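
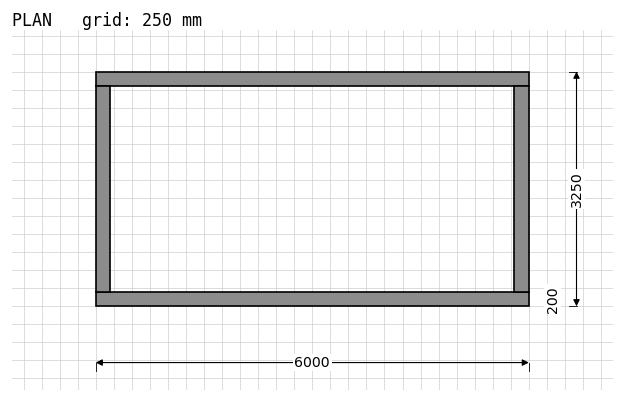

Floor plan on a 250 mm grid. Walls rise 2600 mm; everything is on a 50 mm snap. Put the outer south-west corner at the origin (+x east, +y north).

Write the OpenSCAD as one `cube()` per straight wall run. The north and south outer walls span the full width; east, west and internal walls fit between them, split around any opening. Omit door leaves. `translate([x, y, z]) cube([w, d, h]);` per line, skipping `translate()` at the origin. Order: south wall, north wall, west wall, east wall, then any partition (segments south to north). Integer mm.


cube([6000, 200, 2600]);
translate([0, 3050, 0]) cube([6000, 200, 2600]);
translate([0, 200, 0]) cube([200, 2850, 2600]);
translate([5800, 200, 0]) cube([200, 2850, 2600]);


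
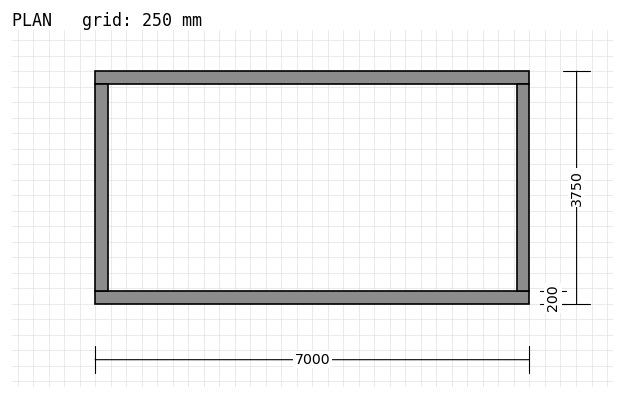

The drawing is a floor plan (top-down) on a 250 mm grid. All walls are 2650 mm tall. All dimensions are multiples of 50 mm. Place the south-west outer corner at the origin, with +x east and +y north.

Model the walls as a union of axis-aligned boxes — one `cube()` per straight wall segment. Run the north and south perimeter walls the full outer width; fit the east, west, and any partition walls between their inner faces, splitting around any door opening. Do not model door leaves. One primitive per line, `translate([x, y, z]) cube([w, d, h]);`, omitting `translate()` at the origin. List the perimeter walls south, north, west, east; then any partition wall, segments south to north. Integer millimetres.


cube([7000, 200, 2650]);
translate([0, 3550, 0]) cube([7000, 200, 2650]);
translate([0, 200, 0]) cube([200, 3350, 2650]);
translate([6800, 200, 0]) cube([200, 3350, 2650]);


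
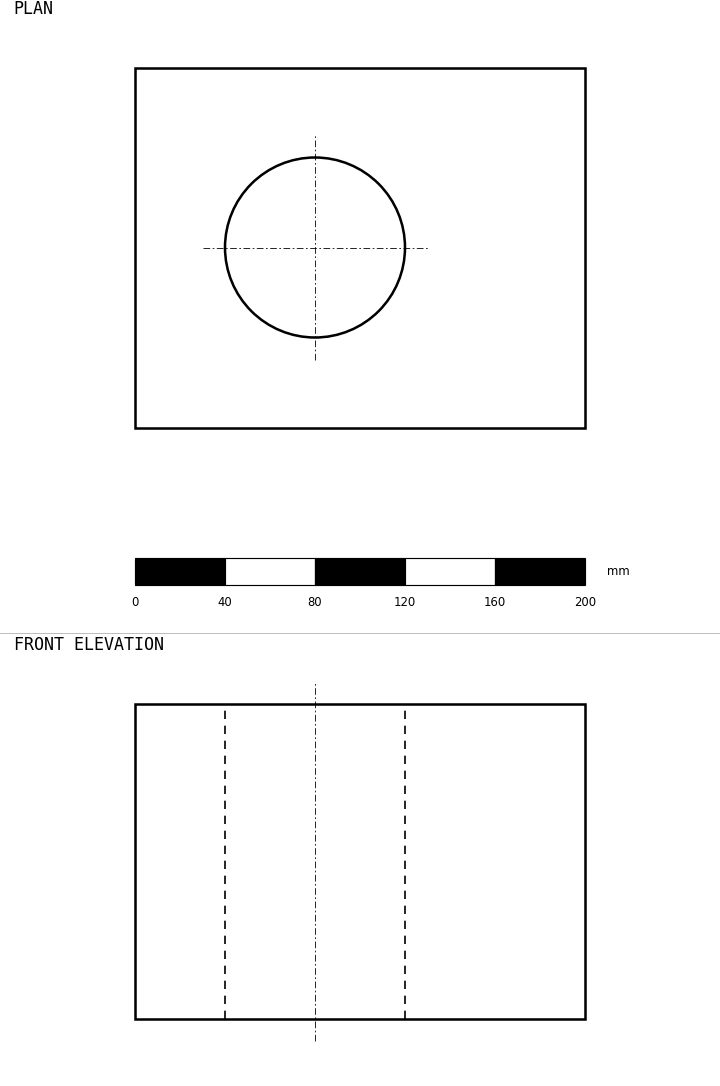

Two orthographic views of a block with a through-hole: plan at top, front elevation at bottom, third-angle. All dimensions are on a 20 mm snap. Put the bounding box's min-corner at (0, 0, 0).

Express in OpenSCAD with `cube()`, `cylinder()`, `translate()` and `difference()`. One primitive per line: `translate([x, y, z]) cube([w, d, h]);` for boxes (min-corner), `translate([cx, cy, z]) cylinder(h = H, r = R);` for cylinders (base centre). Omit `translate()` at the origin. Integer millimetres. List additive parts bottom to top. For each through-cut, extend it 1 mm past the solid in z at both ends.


difference() {
  cube([200, 160, 140]);
  translate([80, 80, -1]) cylinder(h = 142, r = 40);
}


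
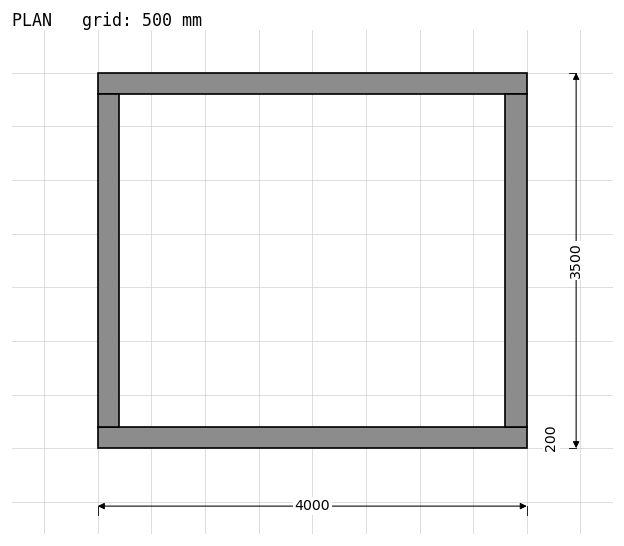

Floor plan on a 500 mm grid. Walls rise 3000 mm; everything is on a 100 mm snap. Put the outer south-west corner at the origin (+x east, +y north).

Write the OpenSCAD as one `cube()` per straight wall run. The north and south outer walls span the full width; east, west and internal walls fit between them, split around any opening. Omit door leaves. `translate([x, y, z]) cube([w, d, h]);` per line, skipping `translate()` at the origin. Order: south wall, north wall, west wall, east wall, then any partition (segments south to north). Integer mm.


cube([4000, 200, 3000]);
translate([0, 3300, 0]) cube([4000, 200, 3000]);
translate([0, 200, 0]) cube([200, 3100, 3000]);
translate([3800, 200, 0]) cube([200, 3100, 3000]);


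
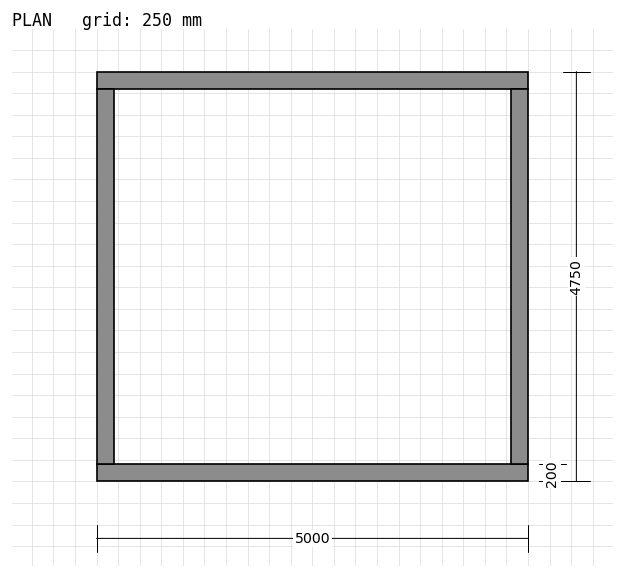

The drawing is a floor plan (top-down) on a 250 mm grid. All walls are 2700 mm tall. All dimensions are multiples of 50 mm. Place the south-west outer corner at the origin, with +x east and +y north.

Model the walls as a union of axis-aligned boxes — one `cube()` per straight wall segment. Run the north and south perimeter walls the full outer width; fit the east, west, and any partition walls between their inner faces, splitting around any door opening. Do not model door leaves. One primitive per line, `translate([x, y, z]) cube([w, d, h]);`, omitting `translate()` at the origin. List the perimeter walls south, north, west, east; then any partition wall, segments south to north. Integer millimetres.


cube([5000, 200, 2700]);
translate([0, 4550, 0]) cube([5000, 200, 2700]);
translate([0, 200, 0]) cube([200, 4350, 2700]);
translate([4800, 200, 0]) cube([200, 4350, 2700]);


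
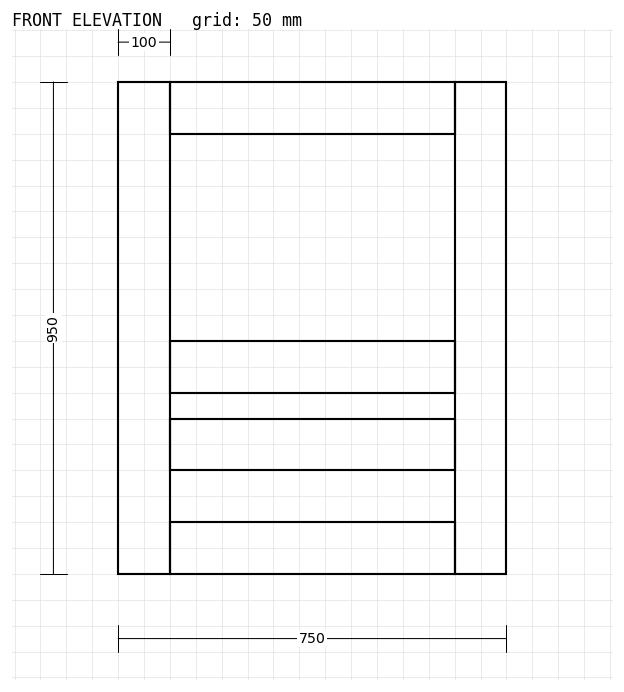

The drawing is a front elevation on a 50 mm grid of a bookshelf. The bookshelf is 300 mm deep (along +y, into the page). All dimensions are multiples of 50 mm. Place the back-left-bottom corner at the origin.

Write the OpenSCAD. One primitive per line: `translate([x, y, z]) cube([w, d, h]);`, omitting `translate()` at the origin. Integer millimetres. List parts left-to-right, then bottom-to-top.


cube([100, 300, 950]);
translate([100, 0, 0]) cube([550, 300, 100]);
translate([100, 0, 200]) cube([550, 300, 100]);
translate([100, 0, 350]) cube([550, 300, 100]);
translate([100, 0, 850]) cube([550, 300, 100]);
translate([650, 0, 0]) cube([100, 300, 950]);


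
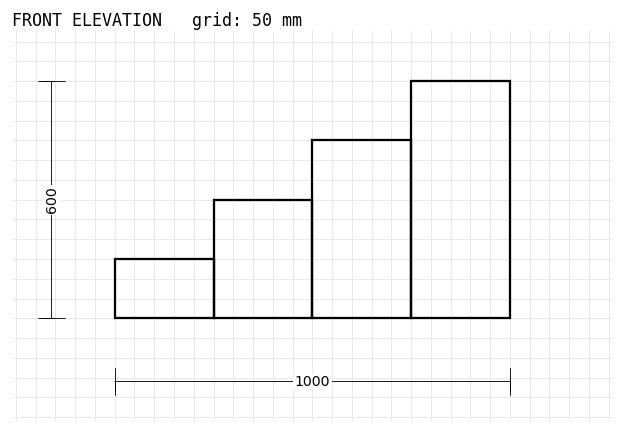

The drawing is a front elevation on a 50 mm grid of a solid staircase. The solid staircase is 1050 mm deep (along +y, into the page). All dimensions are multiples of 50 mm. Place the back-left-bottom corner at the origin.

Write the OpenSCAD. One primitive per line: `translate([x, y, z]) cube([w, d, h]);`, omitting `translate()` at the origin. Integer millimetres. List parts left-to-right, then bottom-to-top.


cube([250, 1050, 150]);
translate([250, 0, 0]) cube([250, 1050, 300]);
translate([500, 0, 0]) cube([250, 1050, 450]);
translate([750, 0, 0]) cube([250, 1050, 600]);


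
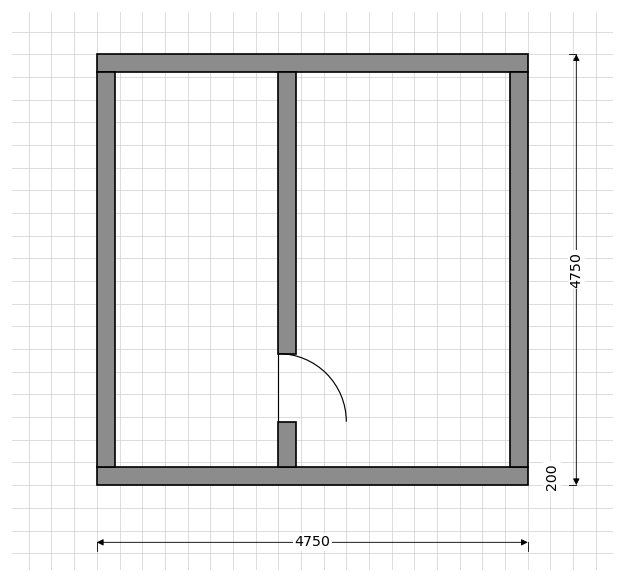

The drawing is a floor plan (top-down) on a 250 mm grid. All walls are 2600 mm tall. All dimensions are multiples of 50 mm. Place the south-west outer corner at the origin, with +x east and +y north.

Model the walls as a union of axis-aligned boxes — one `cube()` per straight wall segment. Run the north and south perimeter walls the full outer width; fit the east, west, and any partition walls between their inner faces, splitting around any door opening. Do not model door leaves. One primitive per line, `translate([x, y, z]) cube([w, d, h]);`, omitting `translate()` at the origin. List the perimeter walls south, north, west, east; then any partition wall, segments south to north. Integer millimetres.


cube([4750, 200, 2600]);
translate([0, 4550, 0]) cube([4750, 200, 2600]);
translate([0, 200, 0]) cube([200, 4350, 2600]);
translate([4550, 200, 0]) cube([200, 4350, 2600]);
translate([2000, 200, 0]) cube([200, 500, 2600]);
translate([2000, 1450, 0]) cube([200, 3100, 2600]);


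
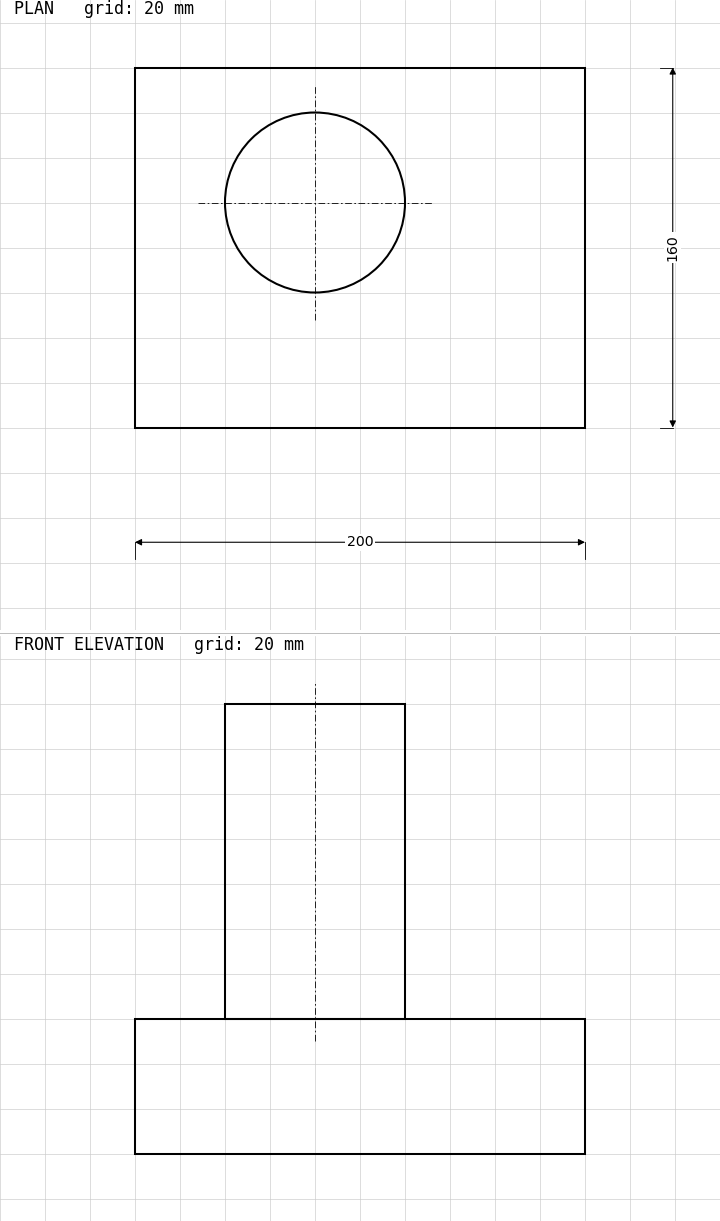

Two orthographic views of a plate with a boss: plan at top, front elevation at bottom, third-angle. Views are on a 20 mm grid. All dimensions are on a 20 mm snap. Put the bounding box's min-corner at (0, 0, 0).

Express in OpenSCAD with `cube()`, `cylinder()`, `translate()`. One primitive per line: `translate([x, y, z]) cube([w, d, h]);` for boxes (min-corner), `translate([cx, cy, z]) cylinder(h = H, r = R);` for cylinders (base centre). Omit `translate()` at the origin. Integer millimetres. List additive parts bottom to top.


cube([200, 160, 60]);
translate([80, 100, 60]) cylinder(h = 140, r = 40);


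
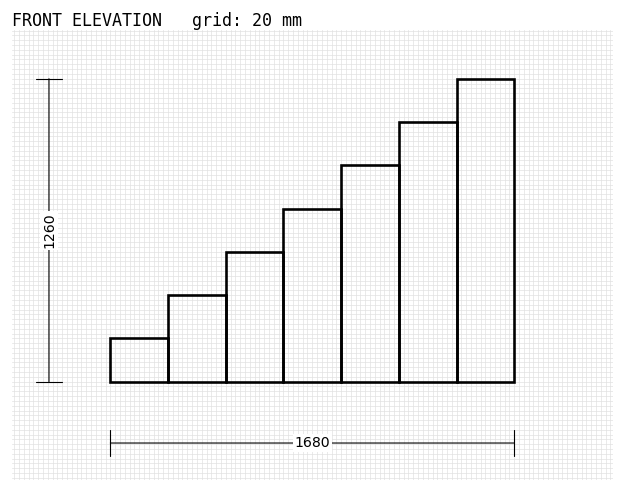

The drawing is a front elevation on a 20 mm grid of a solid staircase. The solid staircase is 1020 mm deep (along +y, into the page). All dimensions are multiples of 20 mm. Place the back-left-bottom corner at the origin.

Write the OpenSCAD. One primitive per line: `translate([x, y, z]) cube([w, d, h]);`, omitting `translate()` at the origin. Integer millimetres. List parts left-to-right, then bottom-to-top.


cube([240, 1020, 180]);
translate([240, 0, 0]) cube([240, 1020, 360]);
translate([480, 0, 0]) cube([240, 1020, 540]);
translate([720, 0, 0]) cube([240, 1020, 720]);
translate([960, 0, 0]) cube([240, 1020, 900]);
translate([1200, 0, 0]) cube([240, 1020, 1080]);
translate([1440, 0, 0]) cube([240, 1020, 1260]);


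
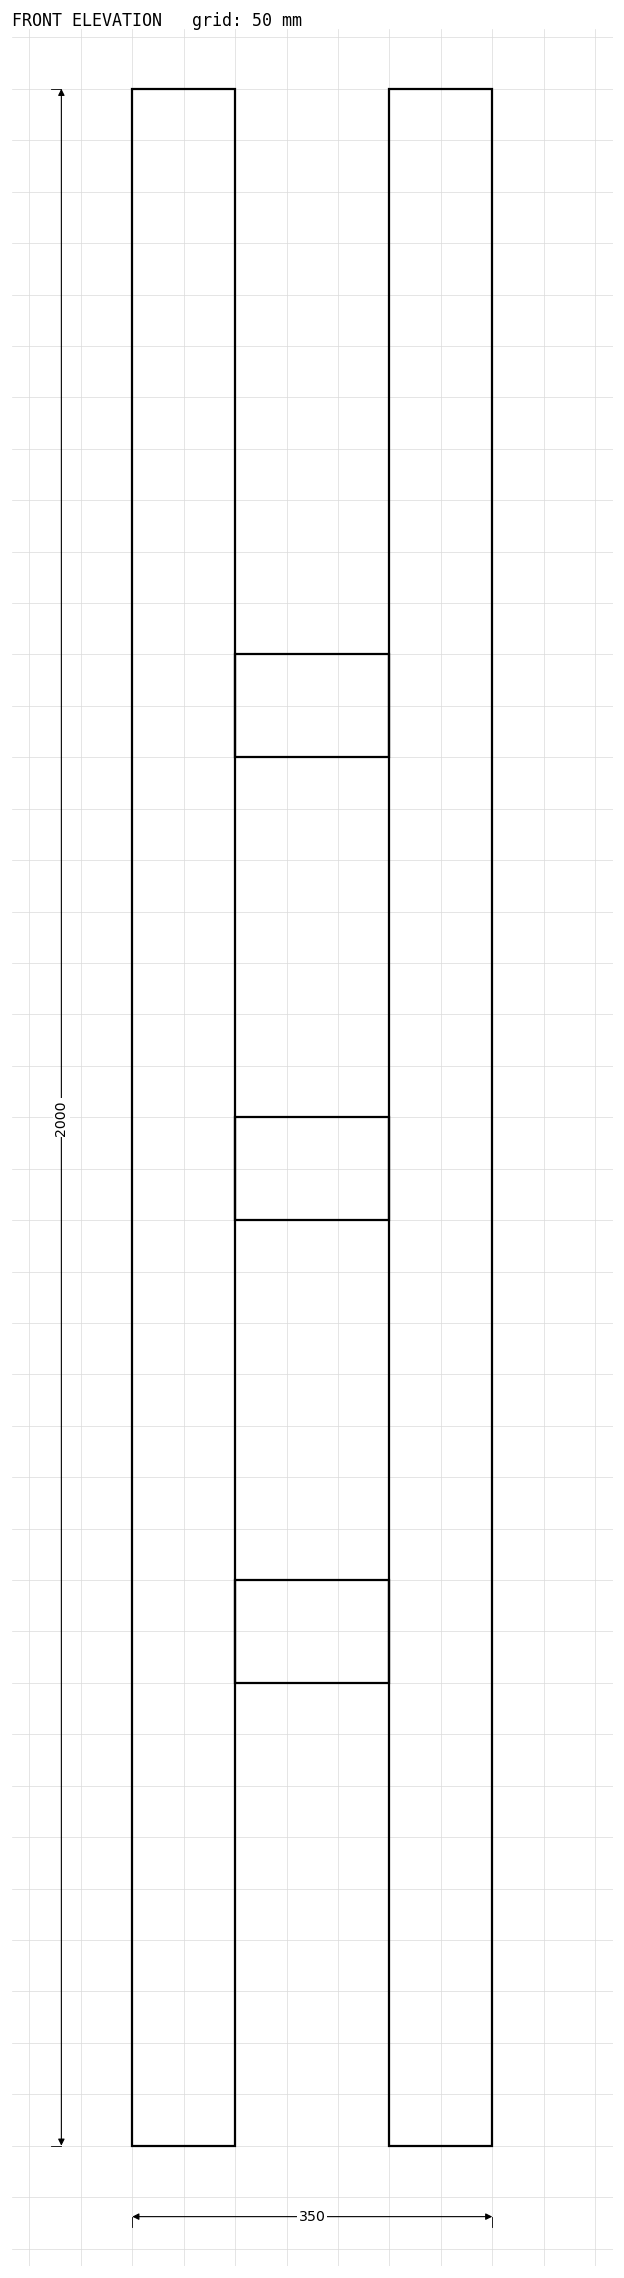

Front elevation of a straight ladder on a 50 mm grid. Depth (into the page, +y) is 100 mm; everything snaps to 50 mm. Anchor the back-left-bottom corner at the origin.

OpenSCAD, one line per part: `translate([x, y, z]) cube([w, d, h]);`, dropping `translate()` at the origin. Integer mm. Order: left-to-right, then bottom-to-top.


cube([100, 100, 2000]);
translate([100, 0, 450]) cube([150, 100, 100]);
translate([100, 0, 900]) cube([150, 100, 100]);
translate([100, 0, 1350]) cube([150, 100, 100]);
translate([250, 0, 0]) cube([100, 100, 2000]);


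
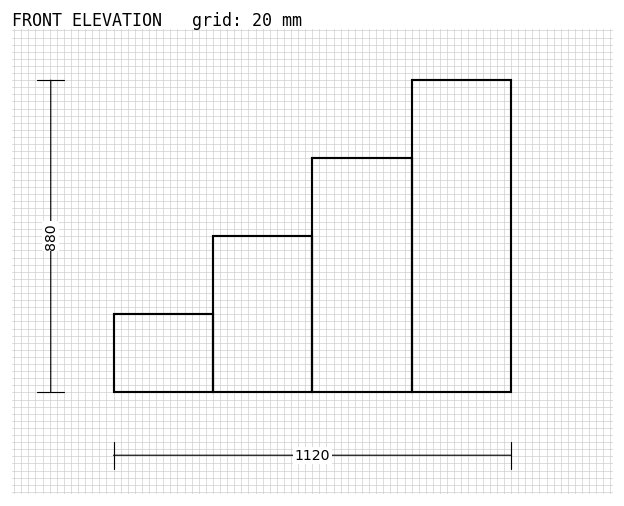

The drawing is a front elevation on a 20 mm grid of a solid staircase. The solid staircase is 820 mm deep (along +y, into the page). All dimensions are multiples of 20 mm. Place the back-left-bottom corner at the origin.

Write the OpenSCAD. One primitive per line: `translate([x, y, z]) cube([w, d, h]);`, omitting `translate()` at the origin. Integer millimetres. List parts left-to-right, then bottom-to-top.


cube([280, 820, 220]);
translate([280, 0, 0]) cube([280, 820, 440]);
translate([560, 0, 0]) cube([280, 820, 660]);
translate([840, 0, 0]) cube([280, 820, 880]);


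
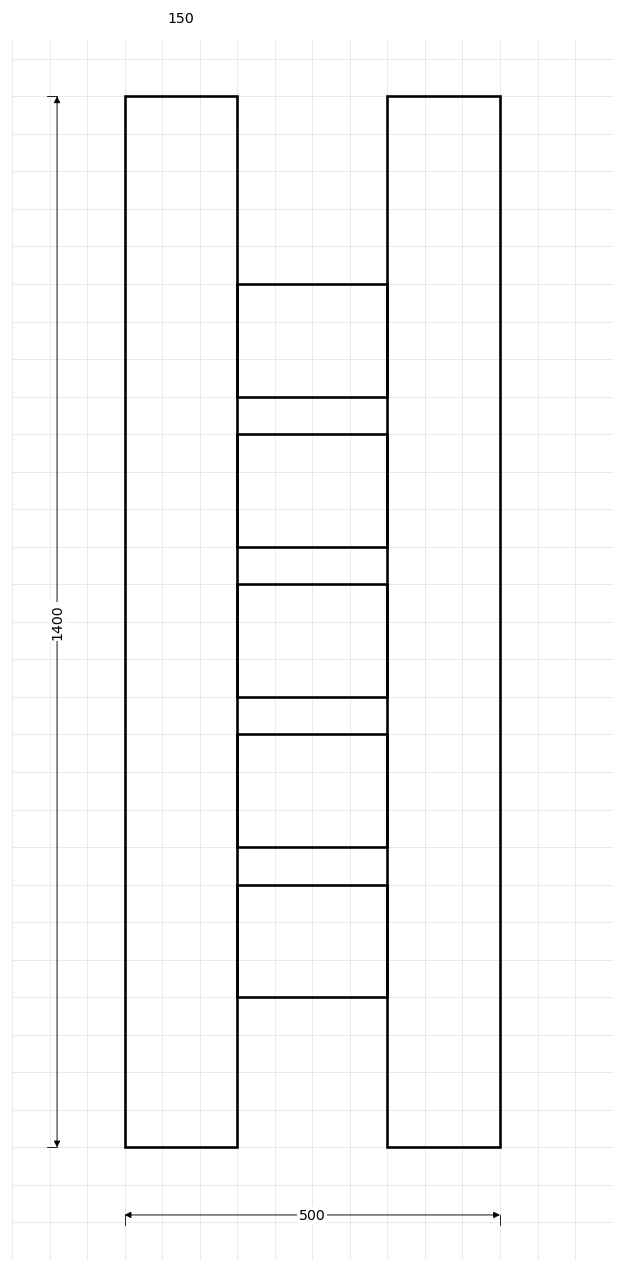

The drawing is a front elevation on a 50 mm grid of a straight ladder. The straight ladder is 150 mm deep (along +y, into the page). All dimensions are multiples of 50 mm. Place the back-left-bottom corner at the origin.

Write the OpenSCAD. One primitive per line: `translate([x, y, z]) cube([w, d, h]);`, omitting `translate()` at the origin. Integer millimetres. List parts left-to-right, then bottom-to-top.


cube([150, 150, 1400]);
translate([150, 0, 200]) cube([200, 150, 150]);
translate([150, 0, 400]) cube([200, 150, 150]);
translate([150, 0, 600]) cube([200, 150, 150]);
translate([150, 0, 800]) cube([200, 150, 150]);
translate([150, 0, 1000]) cube([200, 150, 150]);
translate([350, 0, 0]) cube([150, 150, 1400]);


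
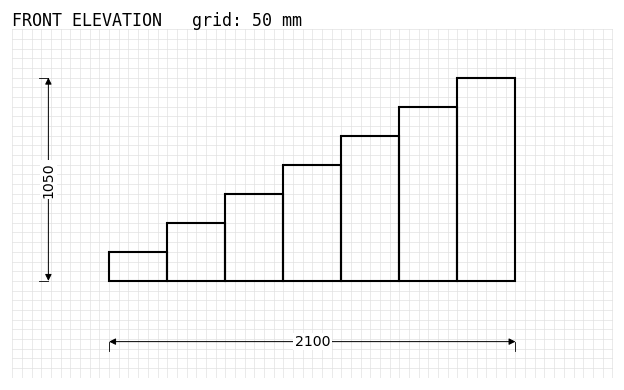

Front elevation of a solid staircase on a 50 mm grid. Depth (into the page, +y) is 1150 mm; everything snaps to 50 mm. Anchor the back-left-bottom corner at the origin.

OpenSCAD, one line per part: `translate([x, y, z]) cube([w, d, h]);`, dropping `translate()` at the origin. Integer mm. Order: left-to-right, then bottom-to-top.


cube([300, 1150, 150]);
translate([300, 0, 0]) cube([300, 1150, 300]);
translate([600, 0, 0]) cube([300, 1150, 450]);
translate([900, 0, 0]) cube([300, 1150, 600]);
translate([1200, 0, 0]) cube([300, 1150, 750]);
translate([1500, 0, 0]) cube([300, 1150, 900]);
translate([1800, 0, 0]) cube([300, 1150, 1050]);


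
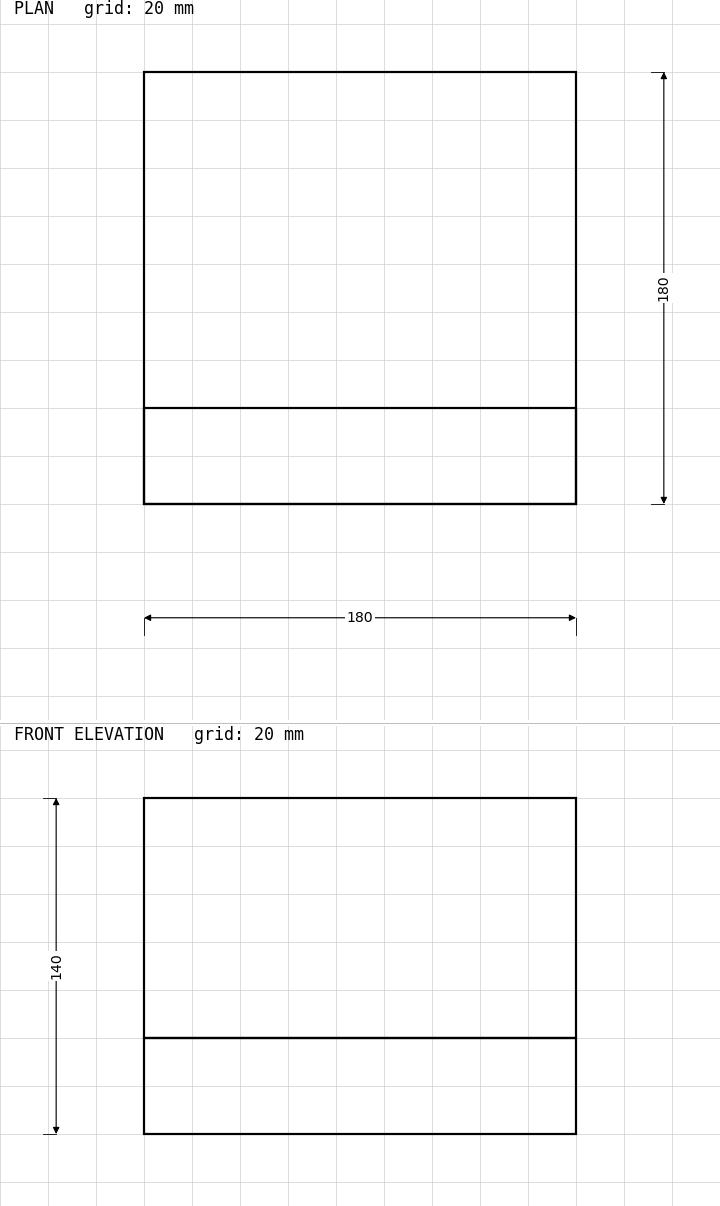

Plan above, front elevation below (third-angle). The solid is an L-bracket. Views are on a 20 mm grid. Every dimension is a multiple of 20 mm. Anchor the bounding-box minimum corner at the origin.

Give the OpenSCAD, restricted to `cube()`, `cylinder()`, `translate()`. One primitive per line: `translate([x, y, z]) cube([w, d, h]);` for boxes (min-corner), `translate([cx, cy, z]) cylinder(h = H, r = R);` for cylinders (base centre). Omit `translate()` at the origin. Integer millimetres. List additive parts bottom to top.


cube([180, 180, 40]);
translate([0, 0, 40]) cube([180, 40, 100]);


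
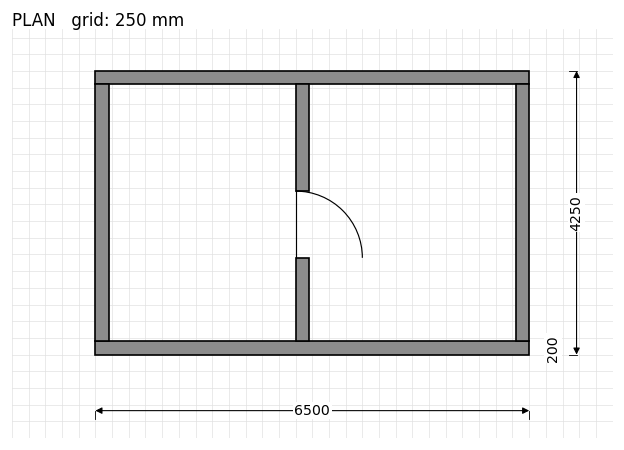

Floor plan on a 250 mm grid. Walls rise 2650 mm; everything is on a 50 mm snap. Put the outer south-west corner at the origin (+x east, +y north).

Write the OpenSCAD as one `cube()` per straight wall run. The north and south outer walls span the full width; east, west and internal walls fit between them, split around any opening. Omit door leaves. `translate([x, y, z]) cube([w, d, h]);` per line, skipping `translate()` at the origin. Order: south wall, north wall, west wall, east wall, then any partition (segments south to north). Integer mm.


cube([6500, 200, 2650]);
translate([0, 4050, 0]) cube([6500, 200, 2650]);
translate([0, 200, 0]) cube([200, 3850, 2650]);
translate([6300, 200, 0]) cube([200, 3850, 2650]);
translate([3000, 200, 0]) cube([200, 1250, 2650]);
translate([3000, 2450, 0]) cube([200, 1600, 2650]);


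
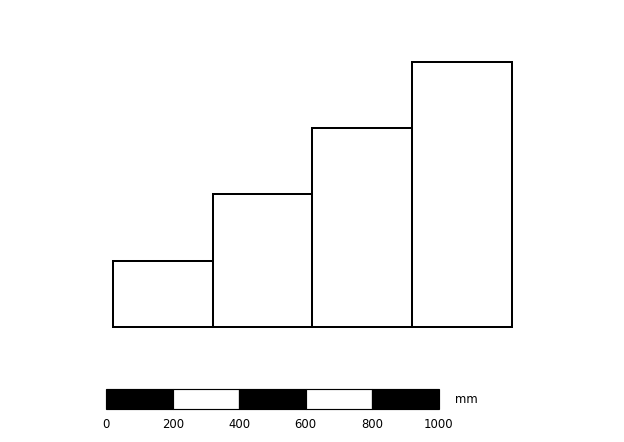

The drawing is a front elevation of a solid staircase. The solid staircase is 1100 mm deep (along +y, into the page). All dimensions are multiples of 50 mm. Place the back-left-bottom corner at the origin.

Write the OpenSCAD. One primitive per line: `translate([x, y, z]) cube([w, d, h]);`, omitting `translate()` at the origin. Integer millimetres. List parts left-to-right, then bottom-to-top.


cube([300, 1100, 200]);
translate([300, 0, 0]) cube([300, 1100, 400]);
translate([600, 0, 0]) cube([300, 1100, 600]);
translate([900, 0, 0]) cube([300, 1100, 800]);


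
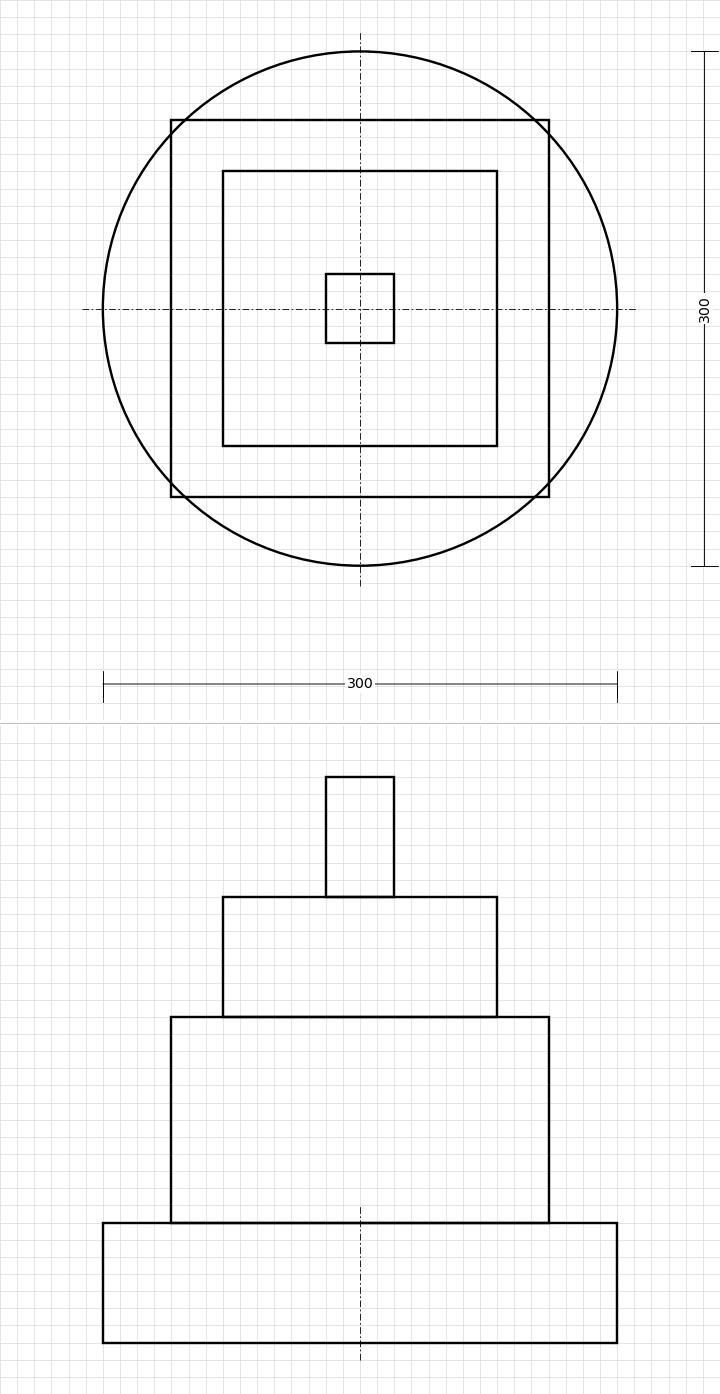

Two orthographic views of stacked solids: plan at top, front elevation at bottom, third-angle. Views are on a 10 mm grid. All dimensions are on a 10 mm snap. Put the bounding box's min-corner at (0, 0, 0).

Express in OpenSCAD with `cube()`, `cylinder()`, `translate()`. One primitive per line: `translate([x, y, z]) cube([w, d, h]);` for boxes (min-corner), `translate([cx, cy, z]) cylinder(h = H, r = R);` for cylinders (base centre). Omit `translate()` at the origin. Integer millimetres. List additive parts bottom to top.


translate([150, 150, 0]) cylinder(h = 70, r = 150);
translate([40, 40, 70]) cube([220, 220, 120]);
translate([70, 70, 190]) cube([160, 160, 70]);
translate([130, 130, 260]) cube([40, 40, 70]);


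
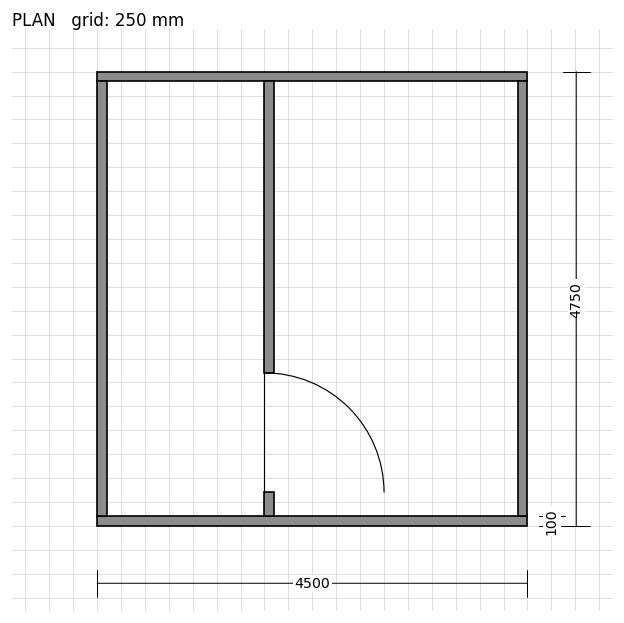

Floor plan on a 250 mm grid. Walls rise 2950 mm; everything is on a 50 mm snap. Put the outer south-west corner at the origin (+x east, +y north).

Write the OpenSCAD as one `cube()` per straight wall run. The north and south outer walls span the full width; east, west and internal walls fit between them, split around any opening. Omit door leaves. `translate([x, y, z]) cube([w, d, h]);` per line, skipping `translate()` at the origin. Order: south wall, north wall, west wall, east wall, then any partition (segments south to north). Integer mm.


cube([4500, 100, 2950]);
translate([0, 4650, 0]) cube([4500, 100, 2950]);
translate([0, 100, 0]) cube([100, 4550, 2950]);
translate([4400, 100, 0]) cube([100, 4550, 2950]);
translate([1750, 100, 0]) cube([100, 250, 2950]);
translate([1750, 1600, 0]) cube([100, 3050, 2950]);


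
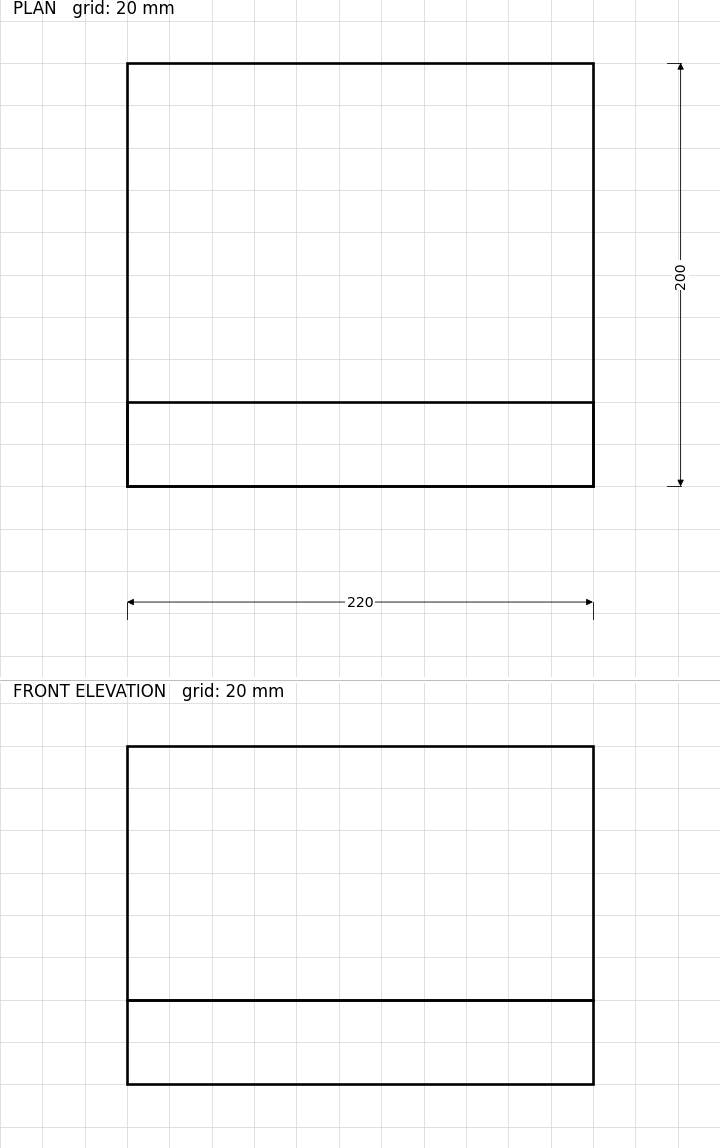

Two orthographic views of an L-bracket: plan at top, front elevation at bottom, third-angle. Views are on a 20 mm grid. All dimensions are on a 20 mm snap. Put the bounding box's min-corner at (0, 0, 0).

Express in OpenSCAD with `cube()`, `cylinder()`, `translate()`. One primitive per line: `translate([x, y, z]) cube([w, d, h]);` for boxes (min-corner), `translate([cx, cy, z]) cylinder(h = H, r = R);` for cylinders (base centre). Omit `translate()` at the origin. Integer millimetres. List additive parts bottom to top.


cube([220, 200, 40]);
translate([0, 0, 40]) cube([220, 40, 120]);


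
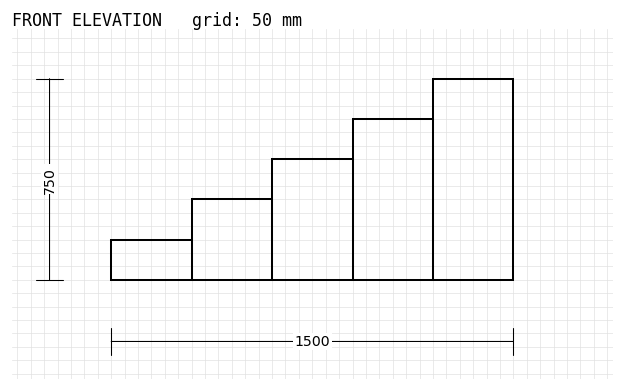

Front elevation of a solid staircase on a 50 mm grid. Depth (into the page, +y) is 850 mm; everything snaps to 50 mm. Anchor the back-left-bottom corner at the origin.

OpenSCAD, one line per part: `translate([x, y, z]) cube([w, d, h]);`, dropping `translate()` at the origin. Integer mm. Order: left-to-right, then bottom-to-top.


cube([300, 850, 150]);
translate([300, 0, 0]) cube([300, 850, 300]);
translate([600, 0, 0]) cube([300, 850, 450]);
translate([900, 0, 0]) cube([300, 850, 600]);
translate([1200, 0, 0]) cube([300, 850, 750]);


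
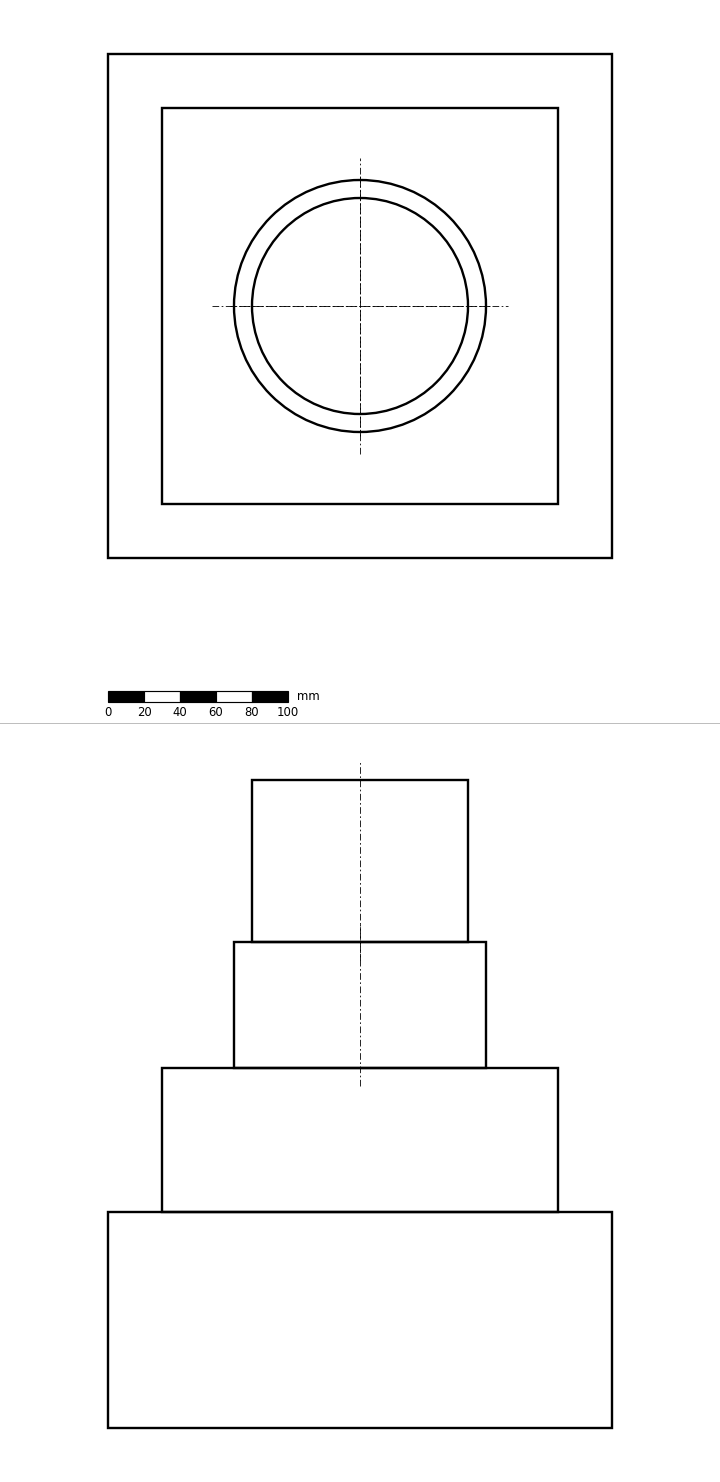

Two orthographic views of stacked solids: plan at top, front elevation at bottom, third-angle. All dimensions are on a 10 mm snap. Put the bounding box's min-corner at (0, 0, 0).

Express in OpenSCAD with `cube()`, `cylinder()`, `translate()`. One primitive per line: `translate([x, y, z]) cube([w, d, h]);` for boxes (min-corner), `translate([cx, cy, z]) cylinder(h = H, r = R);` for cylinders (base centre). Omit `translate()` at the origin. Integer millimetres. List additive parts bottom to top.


cube([280, 280, 120]);
translate([30, 30, 120]) cube([220, 220, 80]);
translate([140, 140, 200]) cylinder(h = 70, r = 70);
translate([140, 140, 270]) cylinder(h = 90, r = 60);


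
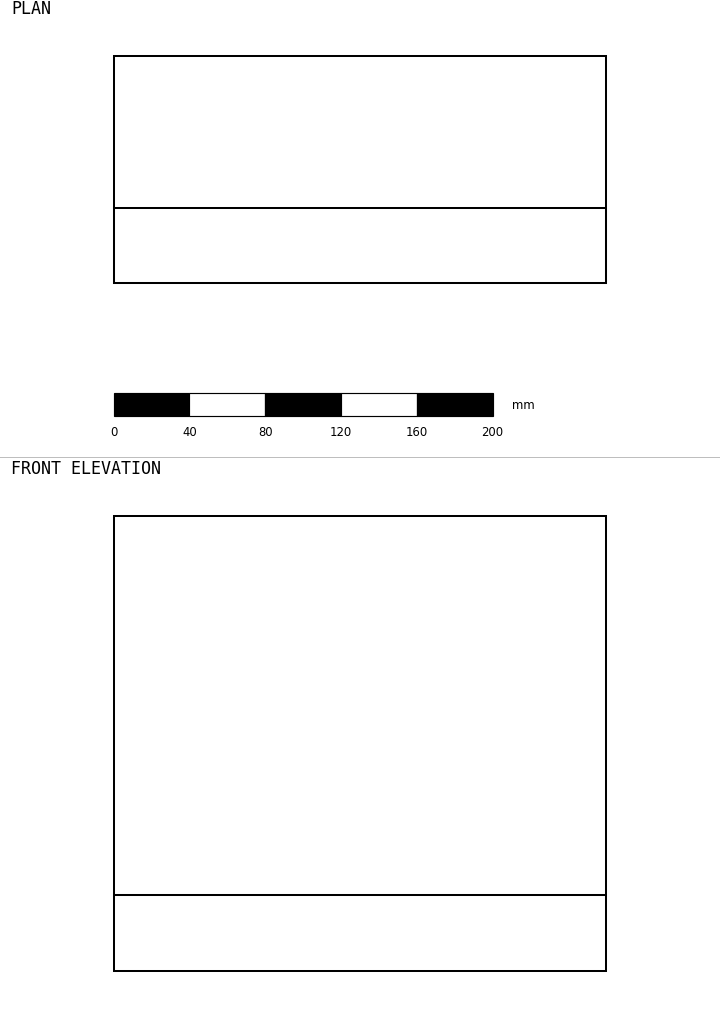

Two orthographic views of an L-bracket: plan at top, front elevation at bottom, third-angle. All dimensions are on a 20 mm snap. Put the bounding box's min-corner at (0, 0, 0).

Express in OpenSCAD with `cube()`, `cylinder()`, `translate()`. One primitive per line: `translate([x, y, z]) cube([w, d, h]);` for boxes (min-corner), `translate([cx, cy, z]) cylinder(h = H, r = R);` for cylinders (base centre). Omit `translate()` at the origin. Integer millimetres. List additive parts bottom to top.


cube([260, 120, 40]);
translate([0, 0, 40]) cube([260, 40, 200]);


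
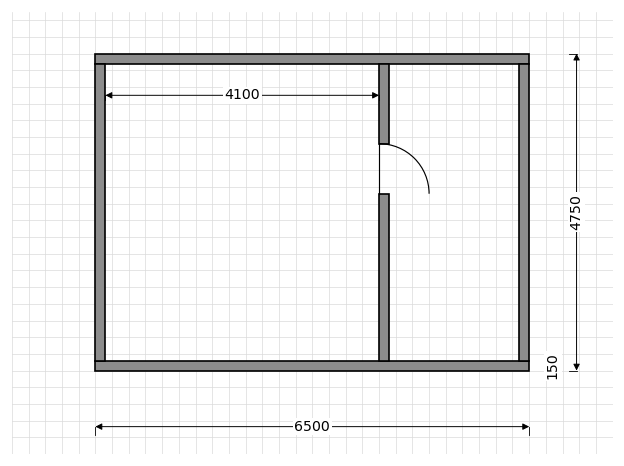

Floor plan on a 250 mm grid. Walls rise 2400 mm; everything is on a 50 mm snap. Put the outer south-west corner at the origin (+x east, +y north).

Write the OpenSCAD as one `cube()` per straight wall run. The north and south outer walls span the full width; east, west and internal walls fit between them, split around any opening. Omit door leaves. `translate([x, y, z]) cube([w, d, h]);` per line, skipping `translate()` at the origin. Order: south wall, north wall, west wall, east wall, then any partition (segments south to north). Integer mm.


cube([6500, 150, 2400]);
translate([0, 4600, 0]) cube([6500, 150, 2400]);
translate([0, 150, 0]) cube([150, 4450, 2400]);
translate([6350, 150, 0]) cube([150, 4450, 2400]);
translate([4250, 150, 0]) cube([150, 2500, 2400]);
translate([4250, 3400, 0]) cube([150, 1200, 2400]);


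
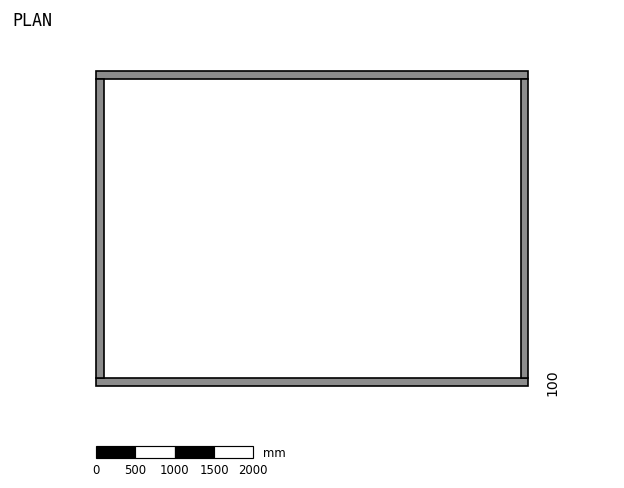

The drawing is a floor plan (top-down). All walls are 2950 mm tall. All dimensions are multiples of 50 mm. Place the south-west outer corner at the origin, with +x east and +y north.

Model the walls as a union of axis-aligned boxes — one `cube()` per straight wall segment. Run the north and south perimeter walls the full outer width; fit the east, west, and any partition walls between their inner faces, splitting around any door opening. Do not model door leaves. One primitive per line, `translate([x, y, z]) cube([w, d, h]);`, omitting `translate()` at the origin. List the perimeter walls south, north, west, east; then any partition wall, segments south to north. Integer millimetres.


cube([5500, 100, 2950]);
translate([0, 3900, 0]) cube([5500, 100, 2950]);
translate([0, 100, 0]) cube([100, 3800, 2950]);
translate([5400, 100, 0]) cube([100, 3800, 2950]);


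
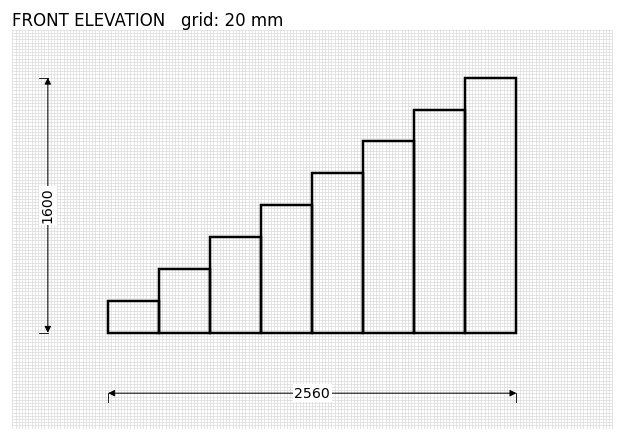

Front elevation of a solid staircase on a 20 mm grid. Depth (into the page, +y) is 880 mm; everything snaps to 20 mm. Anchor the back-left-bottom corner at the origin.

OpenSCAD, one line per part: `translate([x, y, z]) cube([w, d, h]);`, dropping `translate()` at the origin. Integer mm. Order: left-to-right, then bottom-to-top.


cube([320, 880, 200]);
translate([320, 0, 0]) cube([320, 880, 400]);
translate([640, 0, 0]) cube([320, 880, 600]);
translate([960, 0, 0]) cube([320, 880, 800]);
translate([1280, 0, 0]) cube([320, 880, 1000]);
translate([1600, 0, 0]) cube([320, 880, 1200]);
translate([1920, 0, 0]) cube([320, 880, 1400]);
translate([2240, 0, 0]) cube([320, 880, 1600]);


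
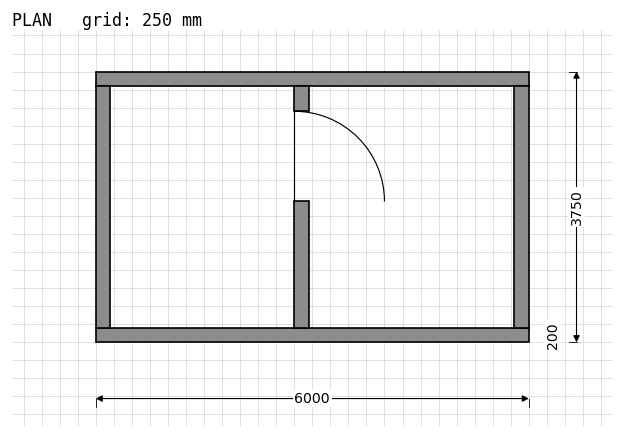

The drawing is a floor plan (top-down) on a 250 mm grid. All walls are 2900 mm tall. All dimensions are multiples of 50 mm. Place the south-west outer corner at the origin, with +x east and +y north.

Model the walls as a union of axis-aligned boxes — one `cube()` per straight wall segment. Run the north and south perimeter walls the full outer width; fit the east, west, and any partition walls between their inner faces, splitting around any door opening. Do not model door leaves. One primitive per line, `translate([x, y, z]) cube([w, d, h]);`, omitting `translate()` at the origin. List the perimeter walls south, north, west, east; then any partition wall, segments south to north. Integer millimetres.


cube([6000, 200, 2900]);
translate([0, 3550, 0]) cube([6000, 200, 2900]);
translate([0, 200, 0]) cube([200, 3350, 2900]);
translate([5800, 200, 0]) cube([200, 3350, 2900]);
translate([2750, 200, 0]) cube([200, 1750, 2900]);
translate([2750, 3200, 0]) cube([200, 350, 2900]);


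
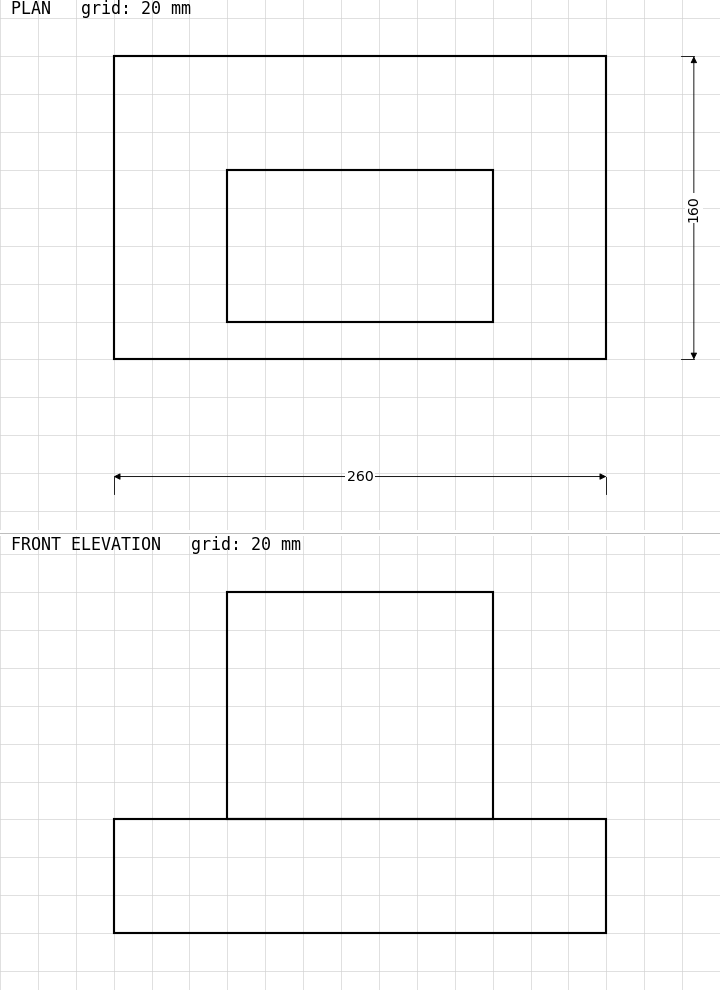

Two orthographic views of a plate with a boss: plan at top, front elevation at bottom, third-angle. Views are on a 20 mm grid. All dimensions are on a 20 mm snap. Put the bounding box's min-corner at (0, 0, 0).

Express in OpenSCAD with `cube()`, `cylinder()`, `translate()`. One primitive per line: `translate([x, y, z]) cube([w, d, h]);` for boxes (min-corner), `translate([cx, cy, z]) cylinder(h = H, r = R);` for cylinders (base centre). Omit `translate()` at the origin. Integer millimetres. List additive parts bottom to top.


cube([260, 160, 60]);
translate([60, 20, 60]) cube([140, 80, 120]);


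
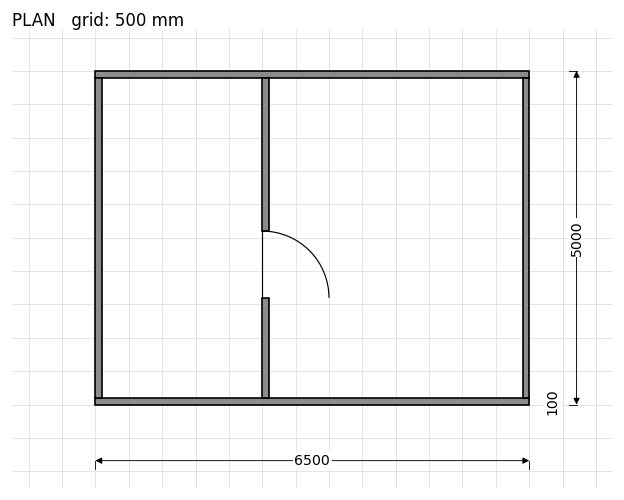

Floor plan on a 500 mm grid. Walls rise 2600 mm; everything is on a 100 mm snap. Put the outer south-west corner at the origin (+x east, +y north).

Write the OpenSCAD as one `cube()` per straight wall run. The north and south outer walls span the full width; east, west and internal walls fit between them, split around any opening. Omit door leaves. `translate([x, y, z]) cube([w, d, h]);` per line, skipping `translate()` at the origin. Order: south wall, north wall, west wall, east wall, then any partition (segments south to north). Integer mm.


cube([6500, 100, 2600]);
translate([0, 4900, 0]) cube([6500, 100, 2600]);
translate([0, 100, 0]) cube([100, 4800, 2600]);
translate([6400, 100, 0]) cube([100, 4800, 2600]);
translate([2500, 100, 0]) cube([100, 1500, 2600]);
translate([2500, 2600, 0]) cube([100, 2300, 2600]);


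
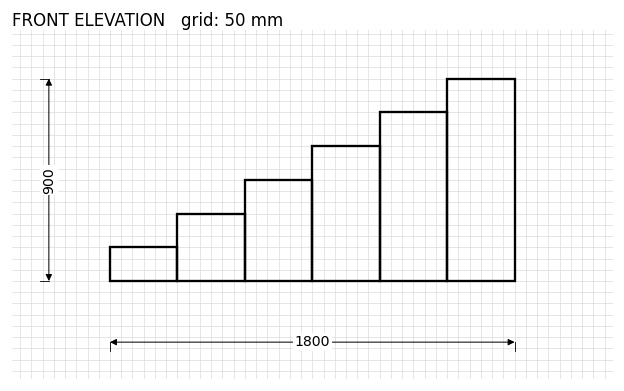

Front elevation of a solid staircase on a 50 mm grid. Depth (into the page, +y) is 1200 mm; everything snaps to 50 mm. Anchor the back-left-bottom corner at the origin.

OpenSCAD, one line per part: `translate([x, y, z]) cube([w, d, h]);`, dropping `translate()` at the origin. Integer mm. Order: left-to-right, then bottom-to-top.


cube([300, 1200, 150]);
translate([300, 0, 0]) cube([300, 1200, 300]);
translate([600, 0, 0]) cube([300, 1200, 450]);
translate([900, 0, 0]) cube([300, 1200, 600]);
translate([1200, 0, 0]) cube([300, 1200, 750]);
translate([1500, 0, 0]) cube([300, 1200, 900]);


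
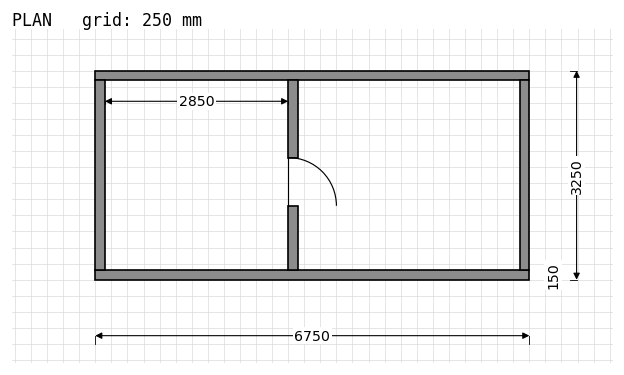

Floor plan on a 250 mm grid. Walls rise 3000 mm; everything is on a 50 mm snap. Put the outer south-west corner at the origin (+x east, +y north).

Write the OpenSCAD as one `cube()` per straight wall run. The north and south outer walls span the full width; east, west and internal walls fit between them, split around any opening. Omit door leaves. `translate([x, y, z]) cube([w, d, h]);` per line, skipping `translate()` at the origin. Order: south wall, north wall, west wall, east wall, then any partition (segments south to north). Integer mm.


cube([6750, 150, 3000]);
translate([0, 3100, 0]) cube([6750, 150, 3000]);
translate([0, 150, 0]) cube([150, 2950, 3000]);
translate([6600, 150, 0]) cube([150, 2950, 3000]);
translate([3000, 150, 0]) cube([150, 1000, 3000]);
translate([3000, 1900, 0]) cube([150, 1200, 3000]);


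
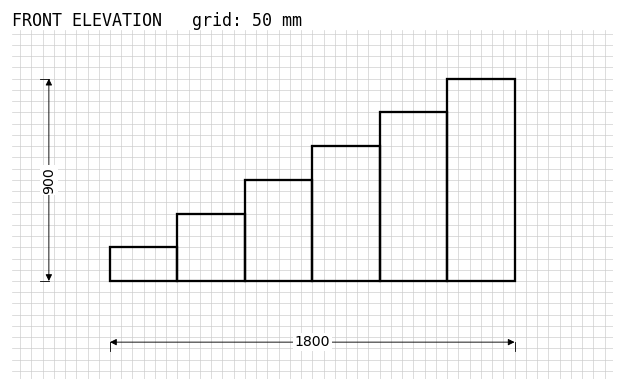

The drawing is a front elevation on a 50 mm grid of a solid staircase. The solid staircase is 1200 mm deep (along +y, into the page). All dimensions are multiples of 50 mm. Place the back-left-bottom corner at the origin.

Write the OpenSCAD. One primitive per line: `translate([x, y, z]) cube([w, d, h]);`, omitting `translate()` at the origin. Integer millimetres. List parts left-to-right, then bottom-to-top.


cube([300, 1200, 150]);
translate([300, 0, 0]) cube([300, 1200, 300]);
translate([600, 0, 0]) cube([300, 1200, 450]);
translate([900, 0, 0]) cube([300, 1200, 600]);
translate([1200, 0, 0]) cube([300, 1200, 750]);
translate([1500, 0, 0]) cube([300, 1200, 900]);


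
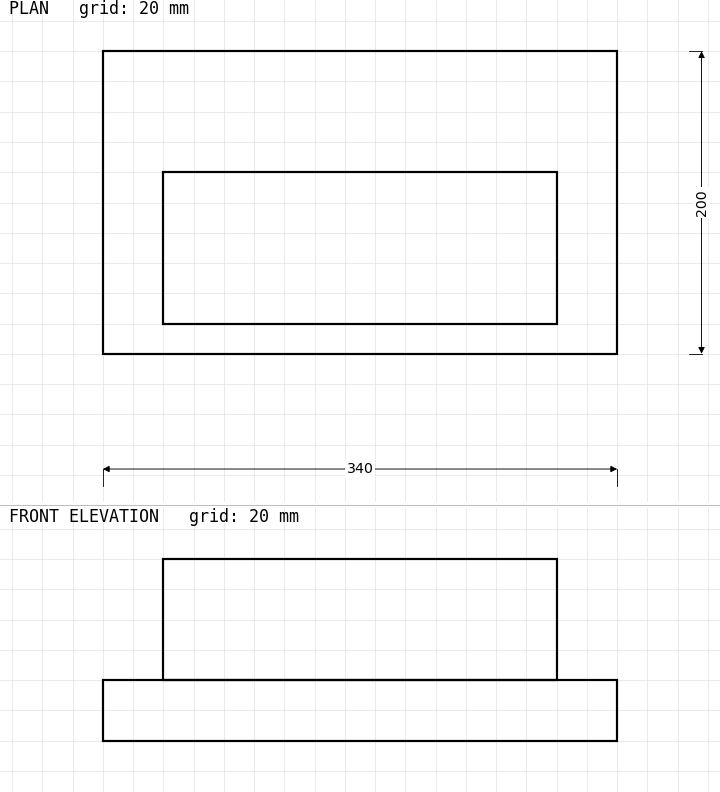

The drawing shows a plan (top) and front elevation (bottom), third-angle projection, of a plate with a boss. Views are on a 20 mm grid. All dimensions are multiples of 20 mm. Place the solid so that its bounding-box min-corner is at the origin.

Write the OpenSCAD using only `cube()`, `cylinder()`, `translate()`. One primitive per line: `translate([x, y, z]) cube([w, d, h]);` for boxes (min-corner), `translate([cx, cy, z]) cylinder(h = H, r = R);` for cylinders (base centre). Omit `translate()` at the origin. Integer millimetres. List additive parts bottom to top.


cube([340, 200, 40]);
translate([40, 20, 40]) cube([260, 100, 80]);


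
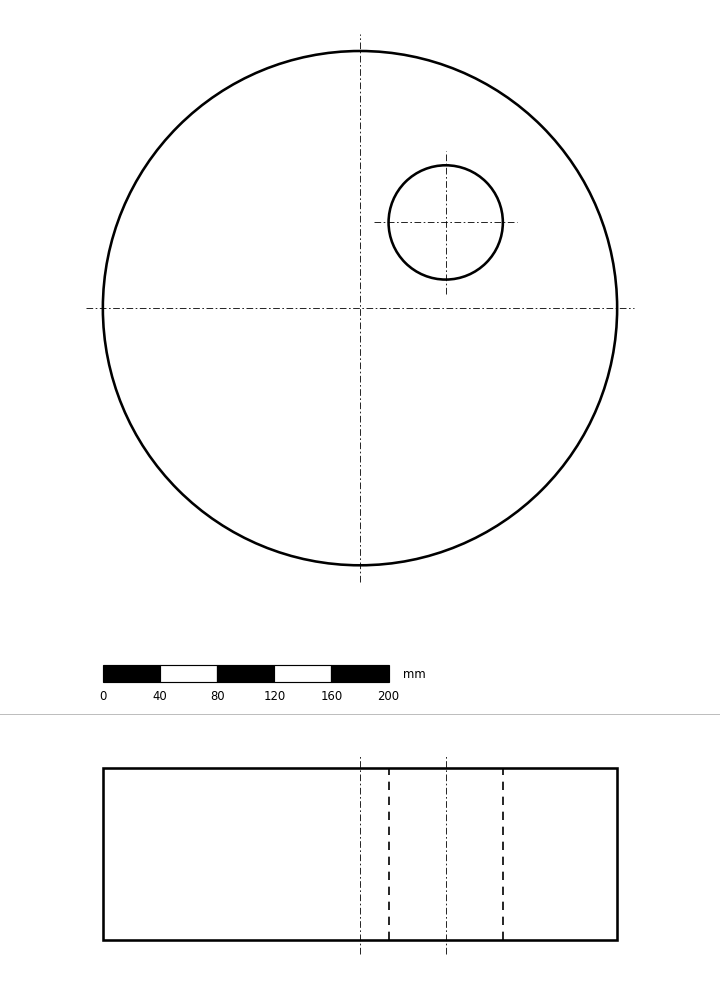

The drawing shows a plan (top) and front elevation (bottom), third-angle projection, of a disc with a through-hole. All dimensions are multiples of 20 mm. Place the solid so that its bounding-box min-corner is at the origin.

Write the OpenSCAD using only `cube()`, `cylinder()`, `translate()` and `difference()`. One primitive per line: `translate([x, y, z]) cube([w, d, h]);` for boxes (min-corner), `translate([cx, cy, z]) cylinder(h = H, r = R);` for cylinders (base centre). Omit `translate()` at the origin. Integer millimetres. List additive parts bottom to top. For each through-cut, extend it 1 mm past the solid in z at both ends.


difference() {
  translate([180, 180, 0]) cylinder(h = 120, r = 180);
  translate([240, 240, -1]) cylinder(h = 122, r = 40);
}


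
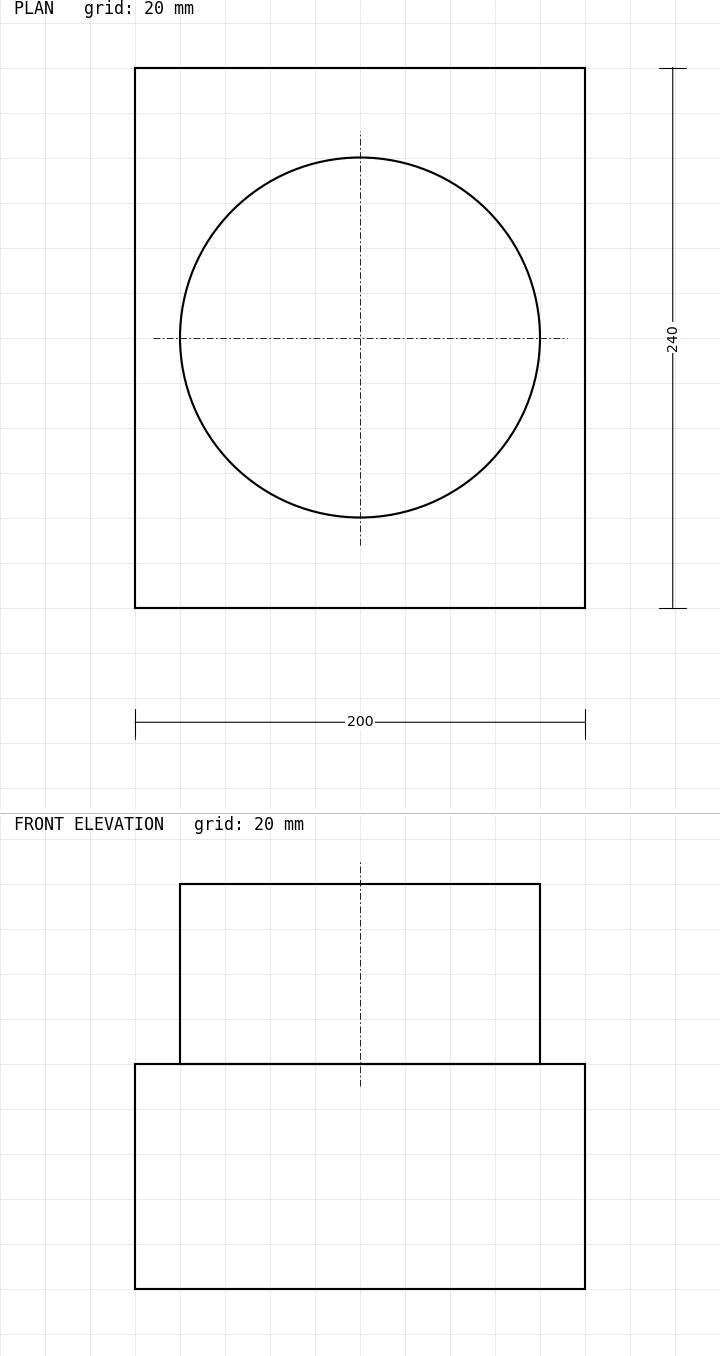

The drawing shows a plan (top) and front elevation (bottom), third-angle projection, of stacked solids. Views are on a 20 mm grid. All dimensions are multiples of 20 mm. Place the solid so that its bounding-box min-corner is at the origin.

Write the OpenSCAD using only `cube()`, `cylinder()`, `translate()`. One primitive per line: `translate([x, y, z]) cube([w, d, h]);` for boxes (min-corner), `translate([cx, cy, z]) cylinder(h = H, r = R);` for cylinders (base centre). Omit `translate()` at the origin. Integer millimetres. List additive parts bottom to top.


cube([200, 240, 100]);
translate([100, 120, 100]) cylinder(h = 80, r = 80);


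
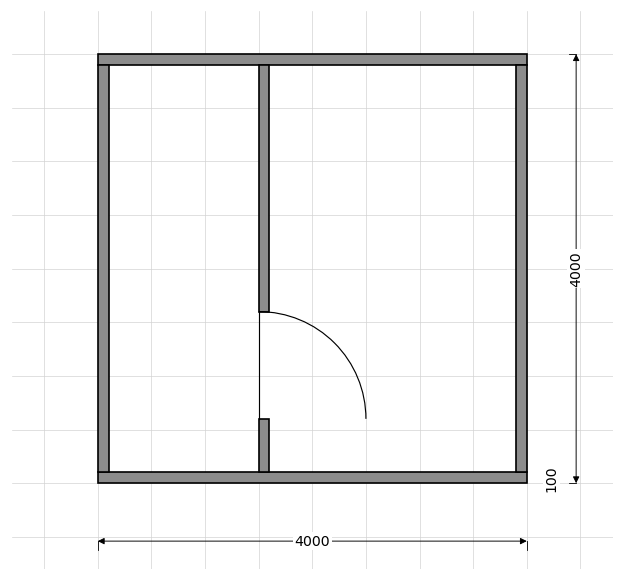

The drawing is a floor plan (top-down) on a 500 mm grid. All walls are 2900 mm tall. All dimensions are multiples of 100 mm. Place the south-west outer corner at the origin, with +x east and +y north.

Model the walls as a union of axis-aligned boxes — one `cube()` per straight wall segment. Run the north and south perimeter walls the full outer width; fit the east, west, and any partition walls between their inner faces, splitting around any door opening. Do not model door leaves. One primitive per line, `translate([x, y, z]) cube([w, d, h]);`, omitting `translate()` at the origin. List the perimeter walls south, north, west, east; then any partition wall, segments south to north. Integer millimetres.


cube([4000, 100, 2900]);
translate([0, 3900, 0]) cube([4000, 100, 2900]);
translate([0, 100, 0]) cube([100, 3800, 2900]);
translate([3900, 100, 0]) cube([100, 3800, 2900]);
translate([1500, 100, 0]) cube([100, 500, 2900]);
translate([1500, 1600, 0]) cube([100, 2300, 2900]);


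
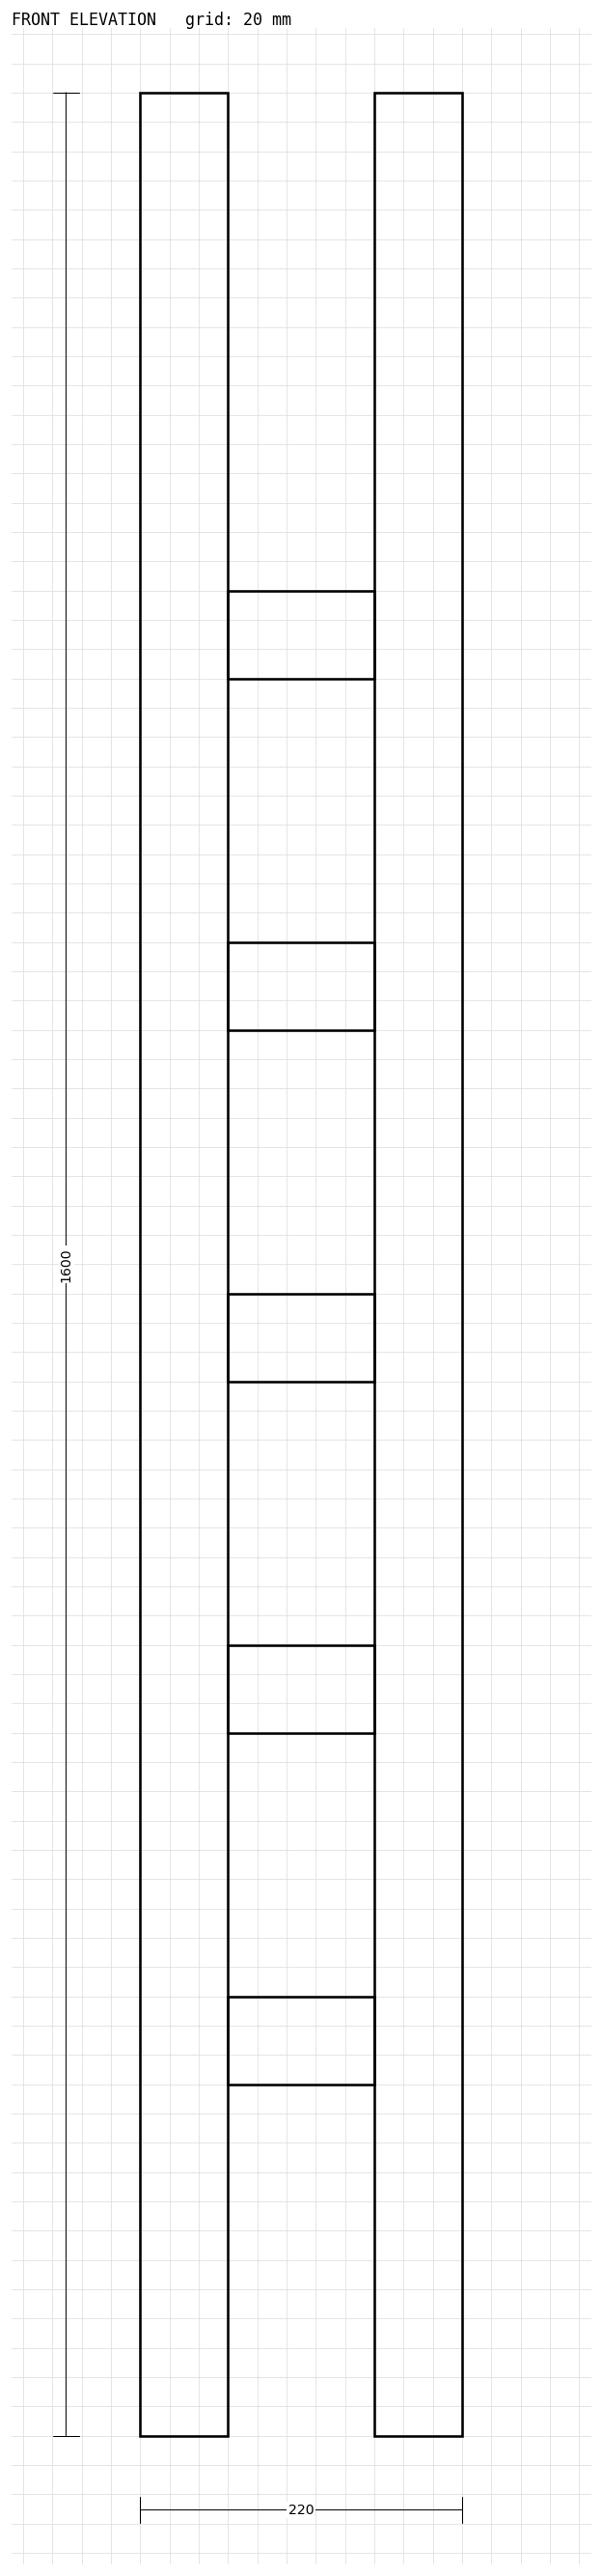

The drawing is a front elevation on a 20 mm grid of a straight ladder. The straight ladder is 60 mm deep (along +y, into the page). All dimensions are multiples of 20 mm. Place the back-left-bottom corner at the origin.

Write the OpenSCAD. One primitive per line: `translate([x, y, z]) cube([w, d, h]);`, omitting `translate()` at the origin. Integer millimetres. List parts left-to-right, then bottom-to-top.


cube([60, 60, 1600]);
translate([60, 0, 240]) cube([100, 60, 60]);
translate([60, 0, 480]) cube([100, 60, 60]);
translate([60, 0, 720]) cube([100, 60, 60]);
translate([60, 0, 960]) cube([100, 60, 60]);
translate([60, 0, 1200]) cube([100, 60, 60]);
translate([160, 0, 0]) cube([60, 60, 1600]);


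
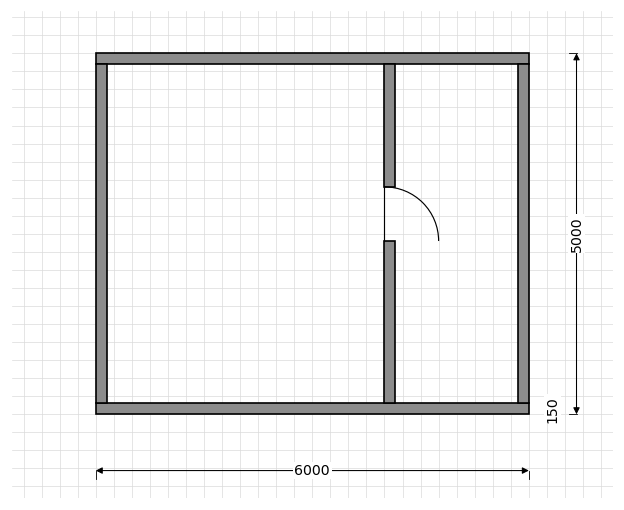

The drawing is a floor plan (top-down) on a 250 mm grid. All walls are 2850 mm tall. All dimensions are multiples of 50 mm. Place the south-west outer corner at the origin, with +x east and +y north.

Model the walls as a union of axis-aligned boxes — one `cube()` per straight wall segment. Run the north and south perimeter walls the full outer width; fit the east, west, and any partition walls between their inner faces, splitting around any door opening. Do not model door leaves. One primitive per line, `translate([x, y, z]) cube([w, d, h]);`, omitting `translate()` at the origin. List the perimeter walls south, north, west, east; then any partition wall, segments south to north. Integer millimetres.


cube([6000, 150, 2850]);
translate([0, 4850, 0]) cube([6000, 150, 2850]);
translate([0, 150, 0]) cube([150, 4700, 2850]);
translate([5850, 150, 0]) cube([150, 4700, 2850]);
translate([4000, 150, 0]) cube([150, 2250, 2850]);
translate([4000, 3150, 0]) cube([150, 1700, 2850]);


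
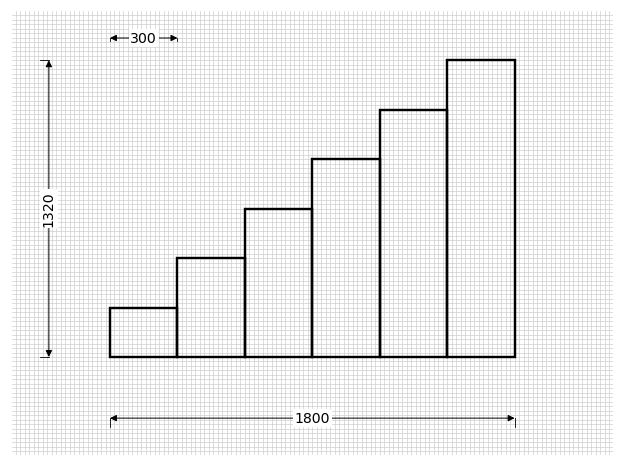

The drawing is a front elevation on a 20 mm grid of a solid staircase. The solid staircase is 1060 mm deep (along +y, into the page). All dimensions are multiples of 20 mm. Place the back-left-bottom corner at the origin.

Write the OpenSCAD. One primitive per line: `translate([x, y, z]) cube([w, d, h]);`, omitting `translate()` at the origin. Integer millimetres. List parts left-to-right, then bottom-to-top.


cube([300, 1060, 220]);
translate([300, 0, 0]) cube([300, 1060, 440]);
translate([600, 0, 0]) cube([300, 1060, 660]);
translate([900, 0, 0]) cube([300, 1060, 880]);
translate([1200, 0, 0]) cube([300, 1060, 1100]);
translate([1500, 0, 0]) cube([300, 1060, 1320]);


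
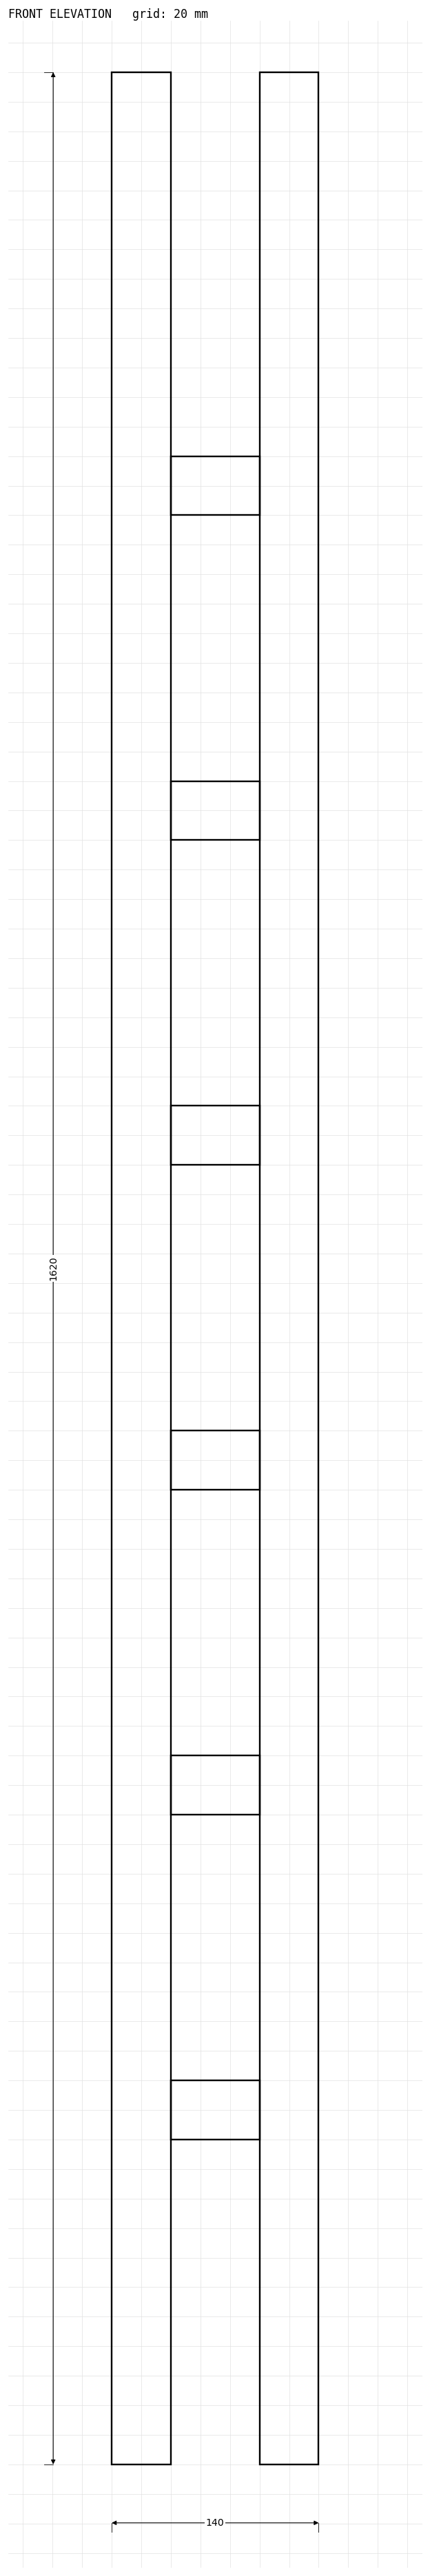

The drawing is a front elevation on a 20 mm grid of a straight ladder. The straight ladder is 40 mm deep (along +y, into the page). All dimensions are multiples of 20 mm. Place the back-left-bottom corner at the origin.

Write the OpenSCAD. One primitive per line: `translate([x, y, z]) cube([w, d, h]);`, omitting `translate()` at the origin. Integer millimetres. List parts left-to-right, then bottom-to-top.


cube([40, 40, 1620]);
translate([40, 0, 220]) cube([60, 40, 40]);
translate([40, 0, 440]) cube([60, 40, 40]);
translate([40, 0, 660]) cube([60, 40, 40]);
translate([40, 0, 880]) cube([60, 40, 40]);
translate([40, 0, 1100]) cube([60, 40, 40]);
translate([40, 0, 1320]) cube([60, 40, 40]);
translate([100, 0, 0]) cube([40, 40, 1620]);
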